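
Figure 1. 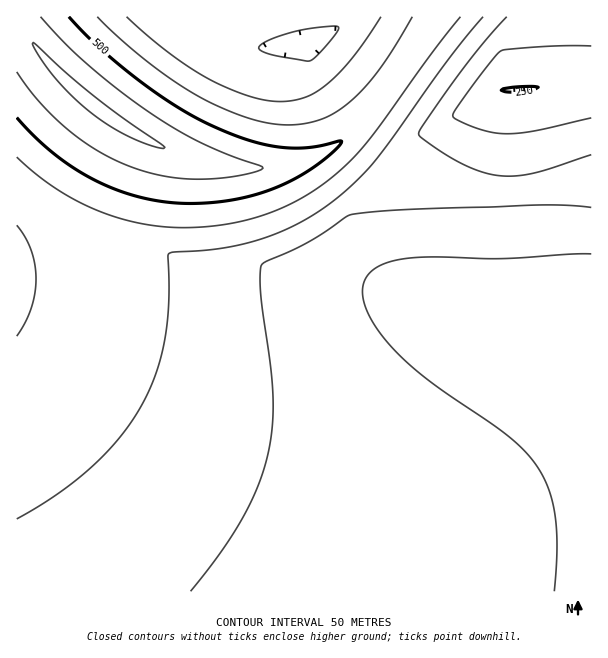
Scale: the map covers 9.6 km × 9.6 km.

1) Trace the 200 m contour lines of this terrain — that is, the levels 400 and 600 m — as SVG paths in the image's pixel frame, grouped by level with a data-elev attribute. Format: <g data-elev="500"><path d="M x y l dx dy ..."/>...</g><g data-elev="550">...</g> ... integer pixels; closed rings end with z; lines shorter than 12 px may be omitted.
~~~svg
<g data-elev="400"><path d="M17 519l39-24 34-27 29-29 21-31 15-33 10-34 4-38 0-49 5-2 48-4 38-9 37-15 34-21 22-19 21-22 73-101 36-44"/><path d="M381 17l-27 39-25 27-12 9-11 5-12 3-13 2-15-2-18-4-41-18-39-26-41-35"/></g><g data-elev="600"><path d="M157 147l7 1 1-1-72-52-60-53-1 2 4 7 15 22 15 17 18 17 17 13 18 11 19 10z"/></g>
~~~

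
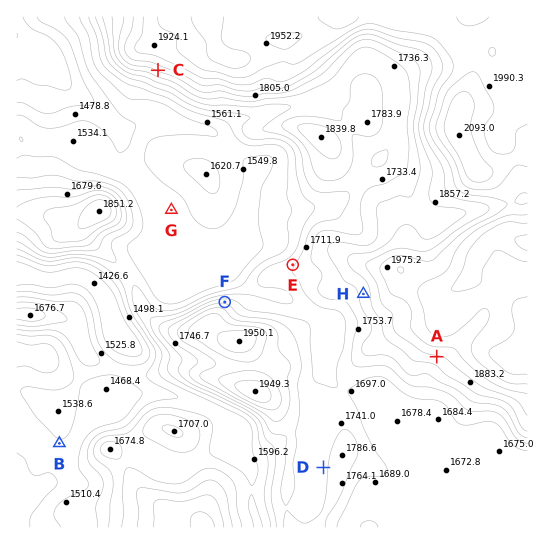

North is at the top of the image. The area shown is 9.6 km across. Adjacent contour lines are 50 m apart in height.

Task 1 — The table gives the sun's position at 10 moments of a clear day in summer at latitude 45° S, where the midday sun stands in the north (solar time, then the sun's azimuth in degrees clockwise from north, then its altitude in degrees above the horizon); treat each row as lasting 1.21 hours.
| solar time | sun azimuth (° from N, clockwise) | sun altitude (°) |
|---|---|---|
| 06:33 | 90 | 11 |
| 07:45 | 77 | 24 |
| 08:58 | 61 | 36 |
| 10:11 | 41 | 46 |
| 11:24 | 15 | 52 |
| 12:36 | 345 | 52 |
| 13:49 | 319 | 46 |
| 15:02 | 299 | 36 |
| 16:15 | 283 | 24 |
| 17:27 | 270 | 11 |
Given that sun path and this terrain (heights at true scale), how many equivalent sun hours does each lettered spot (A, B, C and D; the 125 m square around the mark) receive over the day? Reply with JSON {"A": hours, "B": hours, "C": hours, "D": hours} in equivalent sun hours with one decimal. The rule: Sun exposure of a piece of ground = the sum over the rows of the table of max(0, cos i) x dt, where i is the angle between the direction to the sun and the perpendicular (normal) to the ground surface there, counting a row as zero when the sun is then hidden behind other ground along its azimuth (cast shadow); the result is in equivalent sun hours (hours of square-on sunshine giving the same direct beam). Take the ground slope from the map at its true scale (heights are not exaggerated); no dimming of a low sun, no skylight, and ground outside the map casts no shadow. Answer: {"A": 5.1, "B": 6.0, "C": 4.2, "D": 6.5}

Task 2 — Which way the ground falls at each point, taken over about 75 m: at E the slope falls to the NW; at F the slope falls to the N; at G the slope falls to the SW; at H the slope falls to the W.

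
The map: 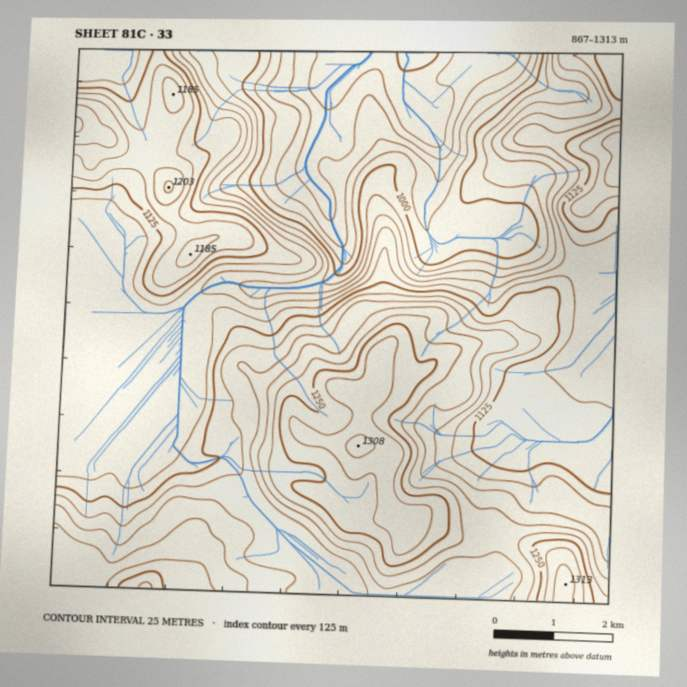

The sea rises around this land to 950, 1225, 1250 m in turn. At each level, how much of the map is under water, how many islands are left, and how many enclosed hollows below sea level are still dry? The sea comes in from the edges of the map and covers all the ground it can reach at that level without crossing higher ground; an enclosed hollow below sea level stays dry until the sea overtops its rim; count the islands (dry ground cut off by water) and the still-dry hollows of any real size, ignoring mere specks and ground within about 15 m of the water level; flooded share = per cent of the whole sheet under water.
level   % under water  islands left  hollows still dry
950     9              0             0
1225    88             1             0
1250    92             1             0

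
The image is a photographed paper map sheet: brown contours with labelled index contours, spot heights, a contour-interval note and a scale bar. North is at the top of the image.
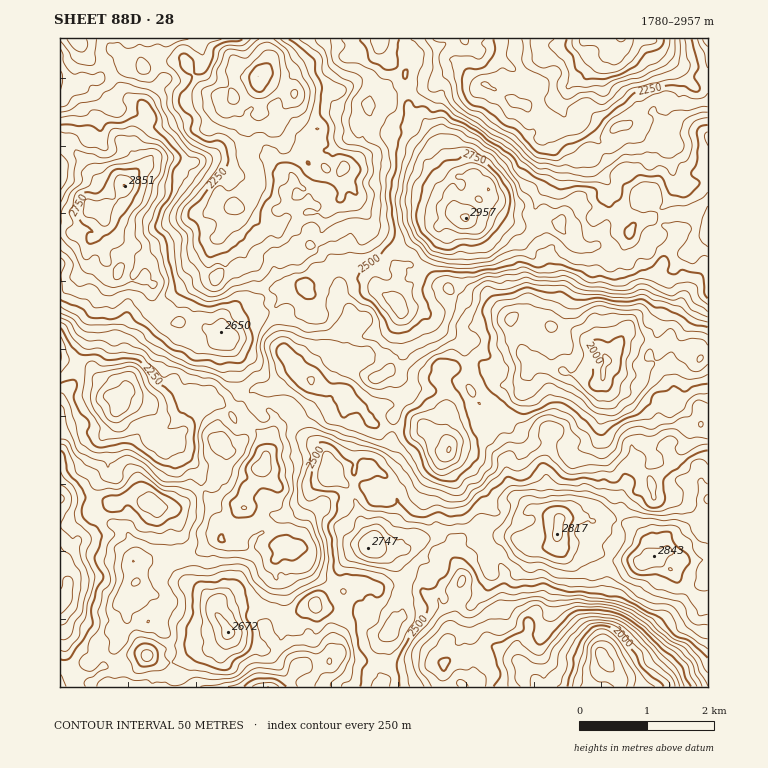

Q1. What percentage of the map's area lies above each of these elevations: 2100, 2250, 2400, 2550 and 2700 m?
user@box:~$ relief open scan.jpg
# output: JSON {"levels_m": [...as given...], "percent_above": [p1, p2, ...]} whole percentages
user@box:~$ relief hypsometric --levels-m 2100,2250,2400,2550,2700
{"levels_m": [2100, 2250, 2400, 2550, 2700], "percent_above": [94, 78, 49, 21, 5]}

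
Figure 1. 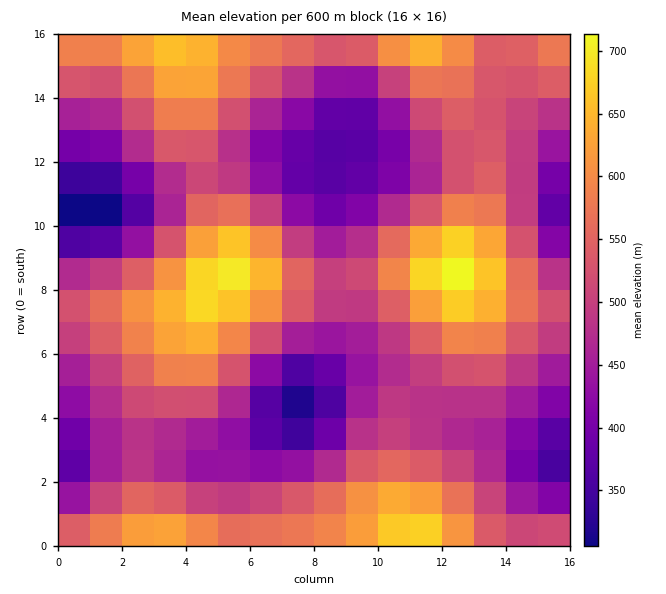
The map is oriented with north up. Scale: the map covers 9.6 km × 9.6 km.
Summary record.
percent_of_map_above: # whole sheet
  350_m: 97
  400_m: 87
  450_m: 74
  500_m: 54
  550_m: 32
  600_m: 16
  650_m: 6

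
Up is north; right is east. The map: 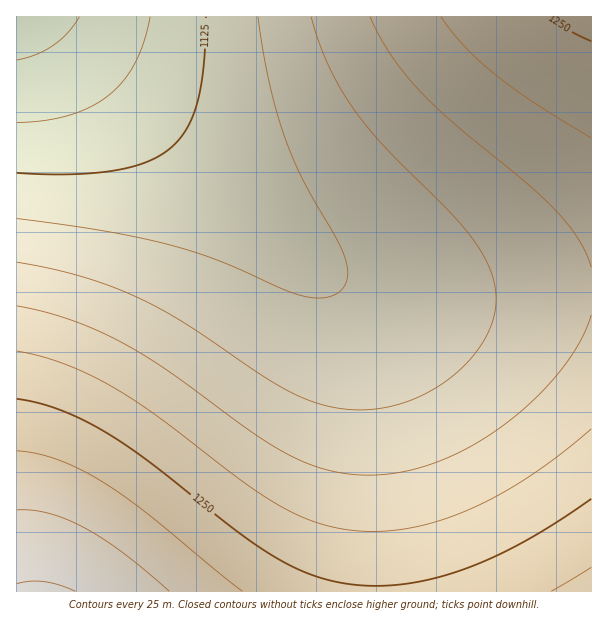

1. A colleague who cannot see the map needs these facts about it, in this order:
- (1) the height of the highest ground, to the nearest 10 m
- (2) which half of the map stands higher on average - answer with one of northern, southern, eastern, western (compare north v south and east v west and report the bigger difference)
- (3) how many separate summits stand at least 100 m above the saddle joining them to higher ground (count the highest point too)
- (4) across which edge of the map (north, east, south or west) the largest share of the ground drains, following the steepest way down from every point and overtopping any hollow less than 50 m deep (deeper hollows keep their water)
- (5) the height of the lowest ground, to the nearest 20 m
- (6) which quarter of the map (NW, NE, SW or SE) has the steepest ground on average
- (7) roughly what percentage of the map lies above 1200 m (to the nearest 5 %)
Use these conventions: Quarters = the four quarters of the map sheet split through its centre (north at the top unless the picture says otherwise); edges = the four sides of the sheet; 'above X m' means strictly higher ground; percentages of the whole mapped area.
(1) The highest point reaches roughly 1330 m.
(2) Taken as a whole, the southern half is higher than the northern.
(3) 1 summit rises at least 100 m above its surroundings.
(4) Drainage is mainly to the north: more ground falls towards that edge than towards any other.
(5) The lowest ground is at about 1060 m.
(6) Slopes are steepest in the south-west quarter.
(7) Roughly 40 % of the ground is higher than 1200 m.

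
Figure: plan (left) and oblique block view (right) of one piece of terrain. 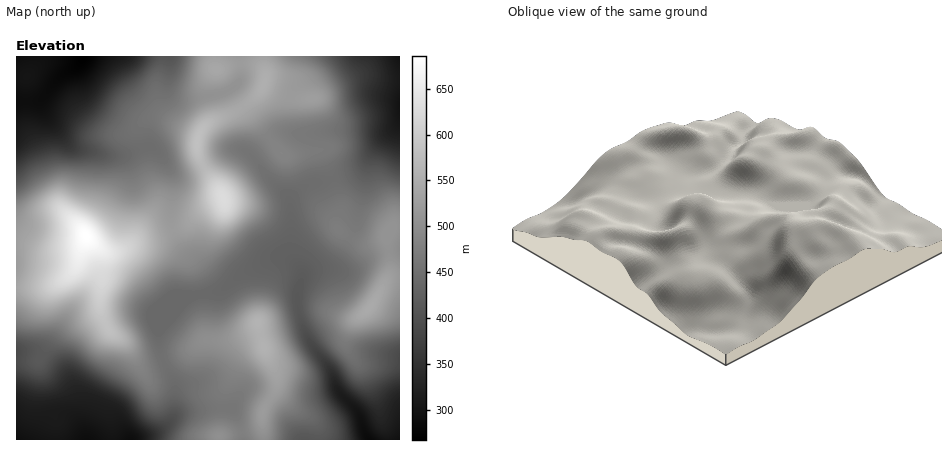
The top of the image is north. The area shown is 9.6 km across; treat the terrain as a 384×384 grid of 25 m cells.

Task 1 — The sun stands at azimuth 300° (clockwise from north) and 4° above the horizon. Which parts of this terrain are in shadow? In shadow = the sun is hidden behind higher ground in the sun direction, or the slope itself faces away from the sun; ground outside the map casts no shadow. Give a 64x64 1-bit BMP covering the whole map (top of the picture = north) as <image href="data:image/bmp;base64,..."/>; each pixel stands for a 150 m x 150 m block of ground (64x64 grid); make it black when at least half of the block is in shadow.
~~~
<image width="64" height="64" href="data:image/bmp;base64,Qk0+AgAAAAAAAD4AAAAoAAAAQAAAAEAAAAABAAEAAAAAAAACAAATCwAAEwsAAAIAAAAAAAAA////AAAAAAAAAAAAGD/n/wAAAAAAP+f+AAAAAAB///4AAAAAAH///AAAAMAAP//4AAAAwAA///EAAADAAB//5wHgAIAAD//PB+AAAAAP/58P4AAAAA//Pw/gAAAAB/4/D8AA4AAH/j8HwAPAAAf8AAeAH8AAB/gDAQH/wAAP+B8AAf/AAB/w/wAAf8AAH+D/CAB/4AAfwP8eAH/wAD+A/w8A//AAP4B/B4H/+AA/AB8Hwf/+AB4ADwfj//8AHgAPA/P//4AMAAcB8f//gAAABwD5//+AAAADAHn//4AAAAAAOP//wAAAAAAY//zwAIAAABn/+P//4AAACf/w///gAAAAP+B//+AAAAMPwH//wAAABweAf//AAAAHAwA//4AAAAYAAD//AAAAAAAAP/8AAAAAAAAf/gAAAAAAAB/8AAAAAAAAD/gAAAAAAAAP8AAAAAAAAA/AAAAAAAAAD4AAAAAAAAAHAAAAAAAAAAGAAAAAAAAAH4AAAAAAAAD/gAHgAAAAAf+AA/gAAAAB/4AD/wAAAAH/gAH/AAAAAf+AAf8AAAAB/+AB/wAAAAD/+Af/AAAAAAH4f/8AAAAAAOD//wAAAAAAAD//AAAAAABgH/wAAAAAADAP+AAAAAAAMA/wAAAAADgQD8AAAAAAGAAPAAAAAAAAAAwAAAAAAAAAAAAAAAAAAAAAAA=="/>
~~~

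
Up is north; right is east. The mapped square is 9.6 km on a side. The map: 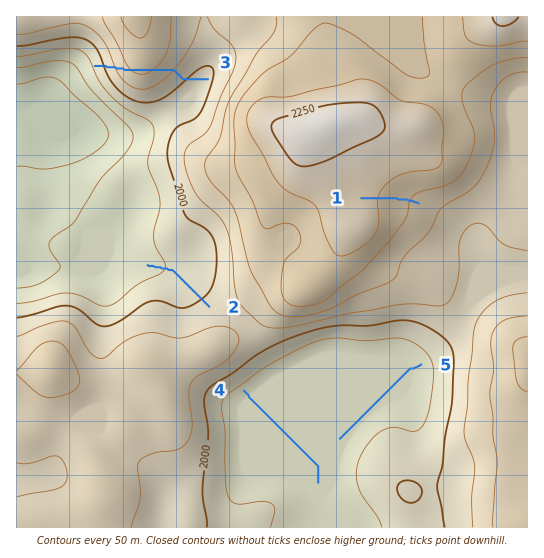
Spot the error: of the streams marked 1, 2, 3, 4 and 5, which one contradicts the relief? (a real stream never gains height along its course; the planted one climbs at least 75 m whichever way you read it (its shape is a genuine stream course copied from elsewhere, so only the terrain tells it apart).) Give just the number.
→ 3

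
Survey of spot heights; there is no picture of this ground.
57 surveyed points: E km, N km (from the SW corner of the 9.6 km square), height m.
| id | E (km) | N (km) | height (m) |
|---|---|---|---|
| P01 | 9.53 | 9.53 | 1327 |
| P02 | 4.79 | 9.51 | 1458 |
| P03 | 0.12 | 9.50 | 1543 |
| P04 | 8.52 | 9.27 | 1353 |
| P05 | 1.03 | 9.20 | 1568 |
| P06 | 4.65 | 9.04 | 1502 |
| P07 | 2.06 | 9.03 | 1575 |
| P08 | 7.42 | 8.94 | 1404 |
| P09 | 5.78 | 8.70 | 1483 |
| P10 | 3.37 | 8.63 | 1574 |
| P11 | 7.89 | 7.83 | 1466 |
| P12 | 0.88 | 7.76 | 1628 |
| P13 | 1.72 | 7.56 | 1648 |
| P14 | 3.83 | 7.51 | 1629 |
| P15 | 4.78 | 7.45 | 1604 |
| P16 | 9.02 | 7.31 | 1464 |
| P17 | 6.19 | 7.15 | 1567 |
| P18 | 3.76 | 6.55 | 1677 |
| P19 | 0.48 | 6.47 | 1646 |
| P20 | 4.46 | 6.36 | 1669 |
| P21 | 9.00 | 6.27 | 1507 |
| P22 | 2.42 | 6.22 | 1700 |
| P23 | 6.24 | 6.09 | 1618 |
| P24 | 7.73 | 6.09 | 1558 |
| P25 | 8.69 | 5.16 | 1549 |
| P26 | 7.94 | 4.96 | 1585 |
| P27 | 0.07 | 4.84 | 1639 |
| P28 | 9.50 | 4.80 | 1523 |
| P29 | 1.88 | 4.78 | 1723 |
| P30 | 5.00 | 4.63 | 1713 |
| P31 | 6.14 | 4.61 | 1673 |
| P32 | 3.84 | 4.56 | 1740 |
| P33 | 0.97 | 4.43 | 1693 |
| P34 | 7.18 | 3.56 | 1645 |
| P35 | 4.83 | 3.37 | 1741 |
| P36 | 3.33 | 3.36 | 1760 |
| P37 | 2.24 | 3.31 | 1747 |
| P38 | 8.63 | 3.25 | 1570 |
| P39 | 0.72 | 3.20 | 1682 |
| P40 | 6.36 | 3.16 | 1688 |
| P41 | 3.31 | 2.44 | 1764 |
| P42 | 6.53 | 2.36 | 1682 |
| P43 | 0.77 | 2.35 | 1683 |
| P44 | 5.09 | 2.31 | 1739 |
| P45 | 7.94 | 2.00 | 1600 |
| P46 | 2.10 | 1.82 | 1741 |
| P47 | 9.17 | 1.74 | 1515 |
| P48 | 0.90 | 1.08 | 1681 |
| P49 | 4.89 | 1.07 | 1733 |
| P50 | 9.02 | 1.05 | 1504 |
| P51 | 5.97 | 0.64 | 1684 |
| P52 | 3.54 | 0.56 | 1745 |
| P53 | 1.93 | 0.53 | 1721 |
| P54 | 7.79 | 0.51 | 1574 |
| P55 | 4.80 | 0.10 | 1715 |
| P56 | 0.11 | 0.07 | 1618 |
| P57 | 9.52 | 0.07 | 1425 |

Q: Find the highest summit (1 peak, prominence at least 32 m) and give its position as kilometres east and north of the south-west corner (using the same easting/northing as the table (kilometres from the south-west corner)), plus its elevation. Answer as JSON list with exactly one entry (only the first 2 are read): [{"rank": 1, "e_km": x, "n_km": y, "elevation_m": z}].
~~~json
[{"rank": 1, "e_km": 3.49, "n_km": 2.49, "elevation_m": 1764}]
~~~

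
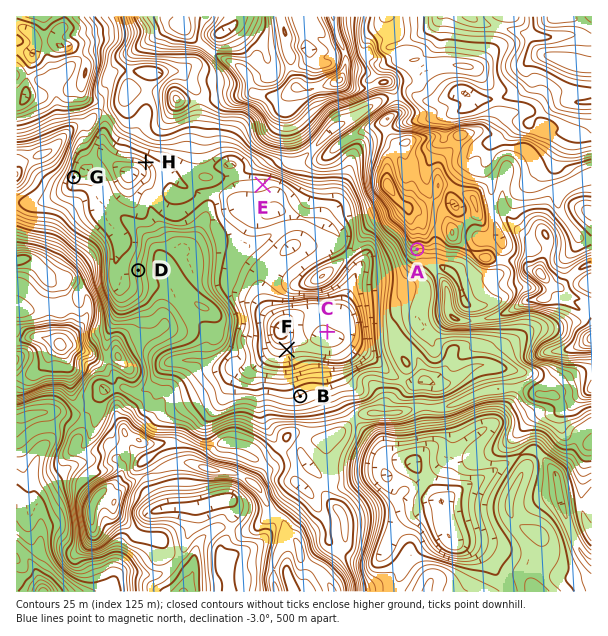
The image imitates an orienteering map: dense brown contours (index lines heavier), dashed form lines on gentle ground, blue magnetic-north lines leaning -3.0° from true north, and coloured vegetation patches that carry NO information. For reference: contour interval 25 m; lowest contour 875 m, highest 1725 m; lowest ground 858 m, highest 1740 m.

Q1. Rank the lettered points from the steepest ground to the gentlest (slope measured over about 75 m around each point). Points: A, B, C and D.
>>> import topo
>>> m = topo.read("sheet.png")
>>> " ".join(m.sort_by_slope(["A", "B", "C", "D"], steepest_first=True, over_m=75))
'A D B C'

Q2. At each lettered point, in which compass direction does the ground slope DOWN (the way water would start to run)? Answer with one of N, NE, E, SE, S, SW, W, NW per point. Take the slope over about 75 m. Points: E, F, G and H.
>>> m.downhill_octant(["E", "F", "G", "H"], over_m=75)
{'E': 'S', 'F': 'N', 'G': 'E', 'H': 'SW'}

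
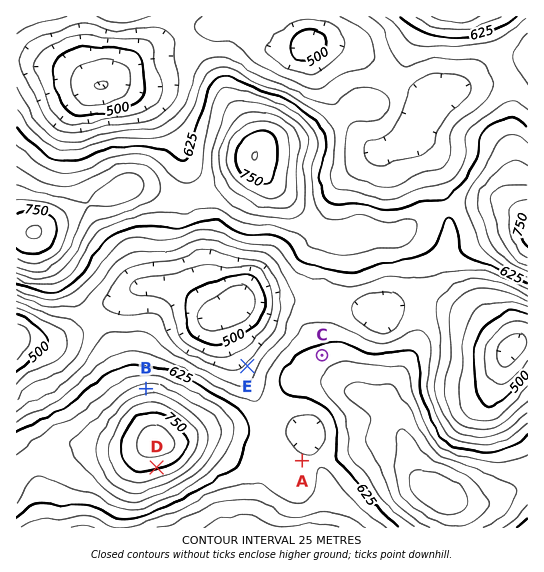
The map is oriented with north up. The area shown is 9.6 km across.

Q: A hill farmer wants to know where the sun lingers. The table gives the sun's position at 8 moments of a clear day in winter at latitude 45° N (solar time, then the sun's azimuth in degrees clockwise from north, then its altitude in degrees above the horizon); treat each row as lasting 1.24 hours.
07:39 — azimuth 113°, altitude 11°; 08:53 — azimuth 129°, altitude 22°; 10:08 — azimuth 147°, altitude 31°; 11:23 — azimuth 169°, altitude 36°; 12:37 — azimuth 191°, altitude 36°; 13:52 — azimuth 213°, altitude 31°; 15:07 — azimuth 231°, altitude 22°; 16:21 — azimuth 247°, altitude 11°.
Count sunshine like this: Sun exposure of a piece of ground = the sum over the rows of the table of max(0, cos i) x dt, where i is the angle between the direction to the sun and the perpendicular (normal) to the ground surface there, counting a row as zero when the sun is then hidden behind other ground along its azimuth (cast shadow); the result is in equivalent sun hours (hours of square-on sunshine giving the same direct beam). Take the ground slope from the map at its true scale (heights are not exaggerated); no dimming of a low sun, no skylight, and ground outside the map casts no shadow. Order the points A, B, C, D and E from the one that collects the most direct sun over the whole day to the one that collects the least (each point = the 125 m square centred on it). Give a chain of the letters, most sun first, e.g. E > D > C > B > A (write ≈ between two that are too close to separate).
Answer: D > A ≈ C ≈ E > B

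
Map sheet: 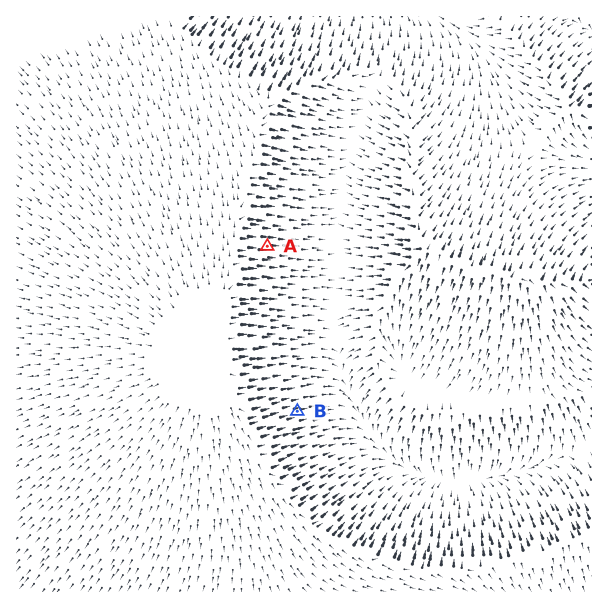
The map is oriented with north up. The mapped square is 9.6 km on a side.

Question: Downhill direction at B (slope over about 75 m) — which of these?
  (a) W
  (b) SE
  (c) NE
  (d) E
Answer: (d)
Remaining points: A E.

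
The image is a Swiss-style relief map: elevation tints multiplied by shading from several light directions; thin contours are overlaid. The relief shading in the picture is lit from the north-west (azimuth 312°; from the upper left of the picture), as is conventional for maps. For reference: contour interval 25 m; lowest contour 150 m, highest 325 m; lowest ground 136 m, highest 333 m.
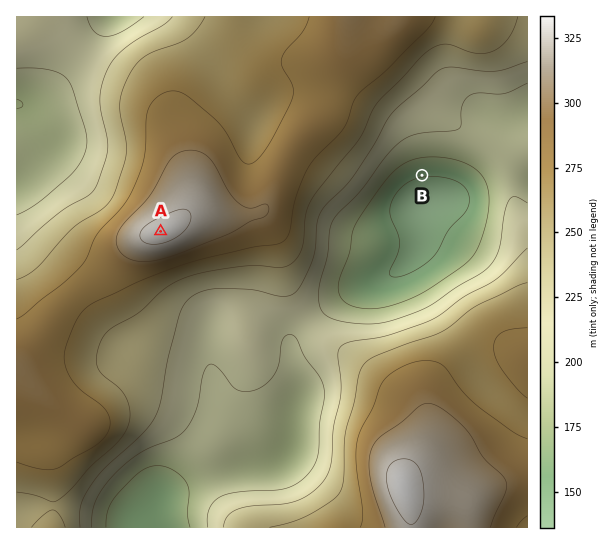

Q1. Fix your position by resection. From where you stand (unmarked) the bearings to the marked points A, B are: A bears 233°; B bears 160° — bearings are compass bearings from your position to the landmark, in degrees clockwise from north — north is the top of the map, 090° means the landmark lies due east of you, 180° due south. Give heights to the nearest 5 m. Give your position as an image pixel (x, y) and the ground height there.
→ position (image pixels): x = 382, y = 65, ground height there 285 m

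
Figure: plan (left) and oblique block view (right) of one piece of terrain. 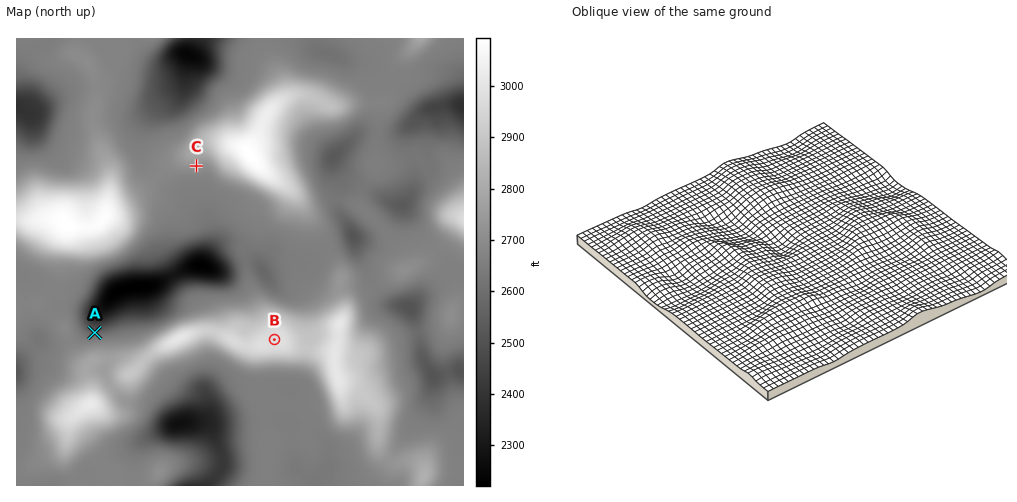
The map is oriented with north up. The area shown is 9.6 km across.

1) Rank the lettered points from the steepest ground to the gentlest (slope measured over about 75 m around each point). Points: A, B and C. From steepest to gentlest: A C B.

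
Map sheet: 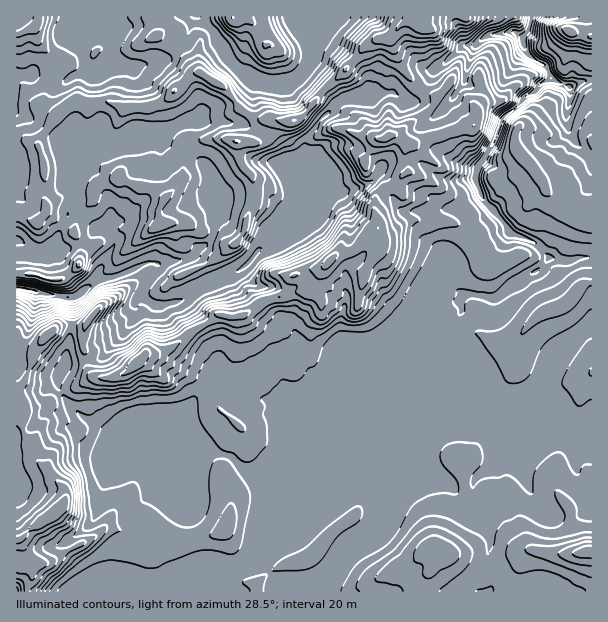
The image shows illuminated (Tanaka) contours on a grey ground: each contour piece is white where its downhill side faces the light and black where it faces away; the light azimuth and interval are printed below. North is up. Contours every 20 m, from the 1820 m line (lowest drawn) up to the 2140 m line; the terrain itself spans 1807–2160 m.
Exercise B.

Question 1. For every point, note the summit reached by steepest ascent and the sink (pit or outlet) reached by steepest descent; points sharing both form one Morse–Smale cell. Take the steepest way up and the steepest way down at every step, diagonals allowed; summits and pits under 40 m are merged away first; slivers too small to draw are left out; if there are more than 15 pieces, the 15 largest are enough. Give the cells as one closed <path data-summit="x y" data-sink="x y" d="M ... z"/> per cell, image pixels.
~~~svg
<path data-summit="57 510" data-sink="522 41" d="M512 234l-3 0-12 13-24 12-21 6-10 8-2 9 18 8 5 6-3 4 2 11-36 33-21 2-12 3-15 7-13 0-23 5-4 4-1 6-3 27-13 17-9-5-24-2-16-8-23-3-31-19-6 2-16 16-10 17-11 9-8 12-36-12-3 0-12 12-3 0-35-20-11-12-9-15 0-7 8-17 0-9 6-22-1-7-15 3-14 13-6 8-10-1-9-5-1 226 7-1 10-8 3 1-8 30 283 1 20-17 11-17 9-10 23-12 6-6 5-9 1-24-11-11-22-8-4-4-1-3 6-12 6-3 17-17 7-3 17 0 12-8 21-19 13-6 10-10 5-9 18 10 17 16 25 18 24 2 18-3 11 6 6 0 10 5 1-180-13 0-7 2-18-1-5-1-16-17z"/><path data-summit="329 261" data-sink="522 41" d="M525 50l-22 29-26 7-7-1-5-5-24 30-9-4-12 12-26 17 12 8 2 28-8 8-2 7-15 2-7 9-2 16 4 15-9 6-15 16-18 4-12 13-6 18-6 7-18 0-9 4-18 4-22 14-27 0-10 9 9 24 1 28 3 4 28 18 23 3 16 8 24 2 9 5 13-17 3-27 1-6 4-4 23-5 13 0 15-7 12-3 21-2 32-29 4-4-2-11 3-4-5-6-18-8 2-9 10-8 13-3 32-15 13-14-6-11-20-21-9-21 1-10 12-18 10-18 4-15 13-10 12-13 7-4 8-8 10-6-5-10-16-10z"/><path data-summit="591 551" data-sink="522 41" d="M462 384l-5 9-10 10-13 6-21 19-12 8-17 0-12 6-12 14-6 3-6 12 1 3 4 4 22 8 11 10 34-16 18 0 18 7 17-5 1 15 13 25 3 15-2 32 4 6 0 12-3 5 102 0 1-154-11-5-6 0-11-6-18 3-24-2-25-18-17-16z"/><path data-summit="57 510" data-sink="101 17" d="M198 16l-97 0-5 6-10 4-4 6 0 22 7 19-11 1-9 5-4 0-15-9-14 2-6 4-14-1 1 139 19 9 8-8 0-51-6-21 17-26 20-17 11 3 21-1 19 7 21-1 17-6 28-28 9-1 23 13 16 23 6 3 4-4 6-27-13-7-14-14-17-30z"/><path data-summit="329 261" data-sink="26 290" d="M393 92l-25 0-27 8-23 23-11 15-2 24 25-18 12 0 12 2 17 10 9 11-2 7-10 10-24 8-27-2-9-4 0 9-2 12-13 19-33 22-17 20-48 21-9 10 21 25 11-10 27 0 22-14 18-4 9-4 18 0 6-7 6-18 12-13 18-4 15-16 9-6-4-15 2-16 7-9 15-2 2-7 8-8-2-28-12-8 38-27-7-6-18 0z"/><path data-summit="521 155" data-sink="522 41" d="M552 79l-10 5-8 8-7 4-12 13-13 10-4 15-22 36-1 10 9 21 20 21 6 12 23 7 16 17 5 1 18 1 7-2 12 0 1-177-7-1-18 6z"/><path data-summit="57 510" data-sink="26 290" d="M201 73l-9 1-28 28-17 6-21 1-19-7-21 1-6-3-5 0-7 4-13 13-17 26 6 21 2 48-8 11-21-9-1 26 5 2 11 11 9 1 12-7 4 3 6 0 20-6 13-14 10-2 4-9 0-15-12-27-12-12 1-14 24 0 8-5 15-1 4 2 1 15 3 6 14 4 7-5 0-11-5-10-10-9 4-4 45-13 42 2 8-9-7-5-16-22z"/><path data-summit="444 549" data-sink="522 41" d="M438 480l-18 0-31 14-3 3 0 18-6 15-11 10-18 8-9 10-11 17-19 16 176 1 4-5 0-12-4-6 2-32-3-15-13-25 0-14-18 4z"/><path data-summit="159 225" data-sink="26 290" d="M167 145l-9 1 5 10 0 11-7 5-14-4-3-6-1-15-4-2-15 1-8 5-25 1 0 13 12 12 12 27 0 15-4 11 9 12-17 28-3 12 25-6 26-12 15 0 27-5 23-20 3-8 2-24-5-10-5-26-11-17-7-3-11 0z"/><path data-summit="57 510" data-sink="26 290" d="M255 160l-12 3-33 22 1 12 5 10-2 24-3 8-23 20-32 5-2 8-14 22 7 7 8 5 9 0 21-6 10-11 48-21 17-20 13-7 22-17 11-17 2-12-1-9-7-16-6-4z"/><path data-summit="137 363" data-sink="522 41" d="M207 324l-10 4-18 15-14 7-7 4-12 0-18 18-15 6-17 0-6-6-6-22 1-23-13-2-6 29 0 9-8 17 0 7 9 15 11 12 35 20 3 0 12-12 39 12 8-12 11-9 10-17 16-16 8-3-3-30z"/><path data-summit="420 20" data-sink="26 290" d="M390 38l-12 0-12 6-10 15-37 36-9 13-16 13-15 0-6-3-13 2-14-6-7 8-42-2-14 2-16 8-12 2-7 5 11 8 8 0 10 6 11 0 7 3 11 17 3 13 42-24 48 8 7-10 1-20 11-15 23-23 27-8 25 0 8 6 10 4 9-7 2-5-19-21z"/><path data-summit="137 363" data-sink="26 290" d="M155 264l-9 0-26 12-22 4-21 16-5 1 0 27 13 3 0 33 5 12 3 4 20 2 10-4 23-20 12 0 16-8 18-15 14-8-20-23-22 6-9 0-15-12 14-22z"/><path data-summit="420 20" data-sink="101 17" d="M420 16l-96 0 0 7-4 3-12 4 4 14 0 15-8 13-10 8-10 5-15 0-12-3-4 8-1 15-5 8 13 7 13-2 6 3 15 0 6-3 19-23 37-36 10-15 12-6 11 0 13-14 8-4 10 0z"/><path data-summit="233 17" data-sink="101 17" d="M294 16l-95 1 13 13 17 30 14 14 14 8 12 3 15 0 15-7 13-19 0-15-4-14-6-4-7-6z"/>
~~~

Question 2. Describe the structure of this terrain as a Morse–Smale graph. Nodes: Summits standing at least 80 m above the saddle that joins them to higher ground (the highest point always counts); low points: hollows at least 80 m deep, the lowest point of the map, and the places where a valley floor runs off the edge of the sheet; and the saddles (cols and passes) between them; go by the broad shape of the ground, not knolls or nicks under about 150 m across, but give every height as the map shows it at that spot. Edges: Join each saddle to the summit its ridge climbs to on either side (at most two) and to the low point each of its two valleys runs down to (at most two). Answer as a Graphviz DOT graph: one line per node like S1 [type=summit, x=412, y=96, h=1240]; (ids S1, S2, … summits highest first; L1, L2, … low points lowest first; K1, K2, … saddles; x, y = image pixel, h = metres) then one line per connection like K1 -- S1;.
graph terrain {
  S1 [type=summit, x=57, y=512, h=2160];
  S2 [type=summit, x=420, y=21, h=2134];
  S3 [type=summit, x=591, y=551, h=2093];
  S4 [type=summit, x=231, y=18, h=2060];
  S5 [type=summit, x=569, y=32, h=2053];
  L1 [type=low, x=522, y=41, h=1807];
  L2 [type=low, x=17, y=288, h=1855];
  K1 [type=saddle, x=422, y=90, h=2031];
  K2 [type=saddle, x=372, y=441, h=1972];
  K3 [type=saddle, x=210, y=27, h=1951];
  K4 [type=saddle, x=302, y=75, h=1951];
  K5 [type=saddle, x=530, y=27, h=1815];
  K1 -- S1;
  K1 -- S2;
  K1 -- L1;
  K1 -- L2;
  K2 -- S1;
  K2 -- S3;
  K2 -- L1;
  K3 -- S1;
  K3 -- S4;
  K3 -- L2;
  K4 -- S2;
  K4 -- S4;
  K4 -- L2;
  K5 -- S2;
  K5 -- S5;
  K5 -- L1;
}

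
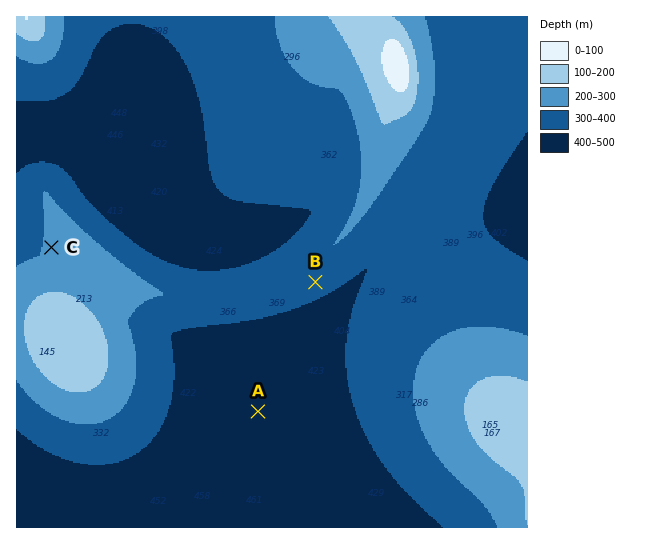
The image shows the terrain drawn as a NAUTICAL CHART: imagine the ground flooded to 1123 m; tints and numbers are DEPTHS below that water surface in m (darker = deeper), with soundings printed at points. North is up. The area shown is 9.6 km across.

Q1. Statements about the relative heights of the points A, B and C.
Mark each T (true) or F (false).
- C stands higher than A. T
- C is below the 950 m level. T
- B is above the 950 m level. F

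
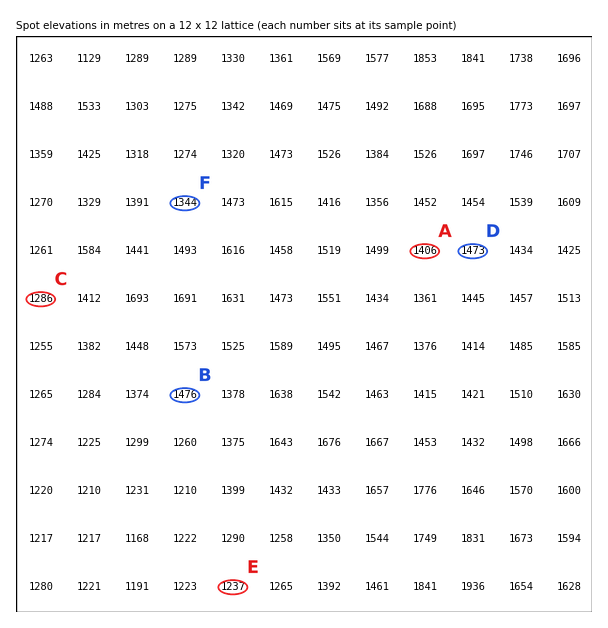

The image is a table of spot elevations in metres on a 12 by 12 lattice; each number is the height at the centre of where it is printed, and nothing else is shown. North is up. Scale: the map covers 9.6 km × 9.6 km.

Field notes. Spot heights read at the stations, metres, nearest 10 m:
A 1410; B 1480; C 1290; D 1470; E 1240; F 1340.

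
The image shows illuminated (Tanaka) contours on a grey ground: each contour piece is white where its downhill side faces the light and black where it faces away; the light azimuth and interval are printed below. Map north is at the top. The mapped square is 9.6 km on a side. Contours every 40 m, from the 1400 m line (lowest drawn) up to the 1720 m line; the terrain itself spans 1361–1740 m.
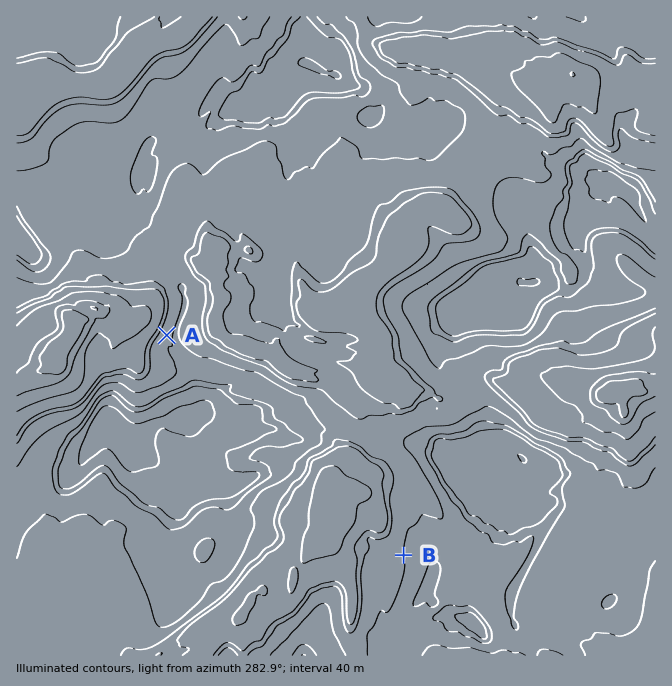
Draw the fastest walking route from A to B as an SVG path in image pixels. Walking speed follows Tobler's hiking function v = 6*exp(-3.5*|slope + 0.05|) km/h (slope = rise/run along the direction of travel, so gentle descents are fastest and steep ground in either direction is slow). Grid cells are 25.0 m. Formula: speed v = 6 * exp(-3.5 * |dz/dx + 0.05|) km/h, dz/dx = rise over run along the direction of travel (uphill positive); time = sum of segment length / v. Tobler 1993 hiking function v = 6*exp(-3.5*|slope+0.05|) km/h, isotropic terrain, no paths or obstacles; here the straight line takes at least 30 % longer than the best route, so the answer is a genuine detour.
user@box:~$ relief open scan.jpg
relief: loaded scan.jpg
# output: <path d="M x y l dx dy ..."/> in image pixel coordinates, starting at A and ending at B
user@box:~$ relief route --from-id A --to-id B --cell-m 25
<path d="M167 335l10 10 3 2 5 5 7 3 3 3 7 4 7 0 59 30 2 0 40 20 14 13 3 2 3 3 30 15 10 10 14 7 3 3 5 10 0 27 12 23 0 30"/>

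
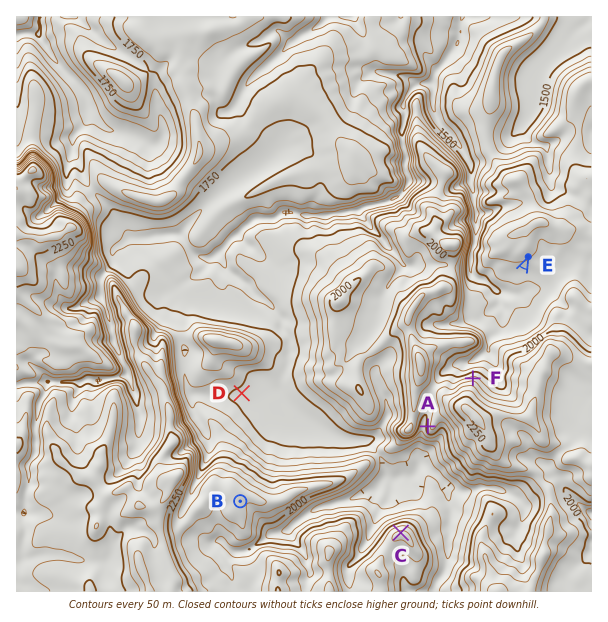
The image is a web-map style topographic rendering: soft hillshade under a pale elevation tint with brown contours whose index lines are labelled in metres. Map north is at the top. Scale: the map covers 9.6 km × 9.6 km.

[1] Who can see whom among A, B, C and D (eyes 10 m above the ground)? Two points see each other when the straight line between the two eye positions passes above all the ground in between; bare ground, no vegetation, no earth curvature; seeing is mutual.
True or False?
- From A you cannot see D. True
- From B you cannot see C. False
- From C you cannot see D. True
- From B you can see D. False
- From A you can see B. False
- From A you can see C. True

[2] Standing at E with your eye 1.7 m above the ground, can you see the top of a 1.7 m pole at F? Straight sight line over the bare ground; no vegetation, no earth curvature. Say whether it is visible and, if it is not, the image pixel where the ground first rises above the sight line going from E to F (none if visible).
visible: true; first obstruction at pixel None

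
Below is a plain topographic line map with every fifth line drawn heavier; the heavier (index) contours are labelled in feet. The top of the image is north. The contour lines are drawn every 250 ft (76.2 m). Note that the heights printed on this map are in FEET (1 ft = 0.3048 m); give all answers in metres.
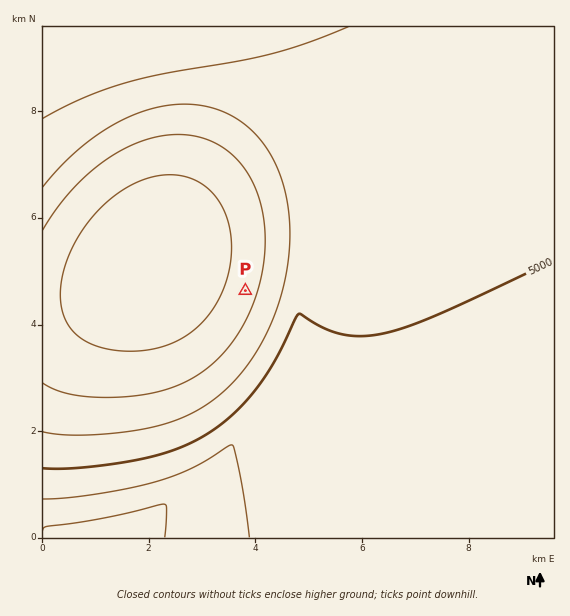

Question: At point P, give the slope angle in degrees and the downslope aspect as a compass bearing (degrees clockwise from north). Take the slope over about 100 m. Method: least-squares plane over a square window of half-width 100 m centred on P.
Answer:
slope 7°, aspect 108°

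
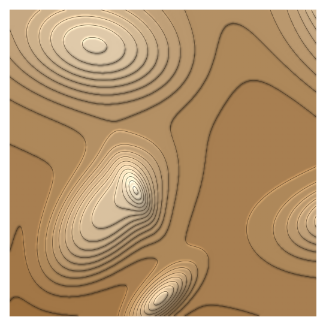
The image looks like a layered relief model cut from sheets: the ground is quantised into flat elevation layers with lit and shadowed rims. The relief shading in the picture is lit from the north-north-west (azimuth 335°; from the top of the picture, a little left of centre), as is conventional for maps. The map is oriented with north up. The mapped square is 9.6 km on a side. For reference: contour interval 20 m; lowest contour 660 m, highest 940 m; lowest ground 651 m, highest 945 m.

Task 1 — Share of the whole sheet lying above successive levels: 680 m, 95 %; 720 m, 49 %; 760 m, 26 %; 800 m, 15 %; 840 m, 7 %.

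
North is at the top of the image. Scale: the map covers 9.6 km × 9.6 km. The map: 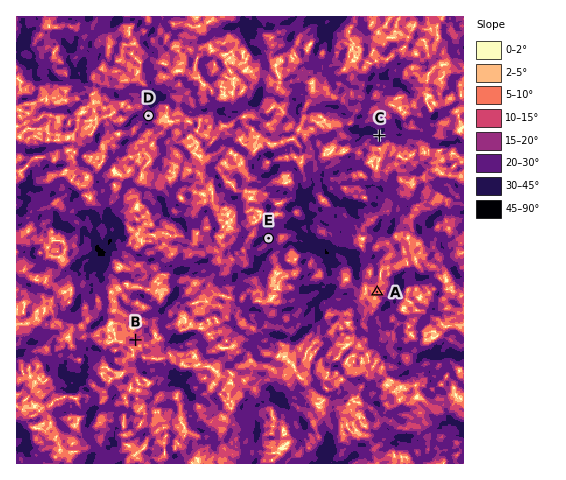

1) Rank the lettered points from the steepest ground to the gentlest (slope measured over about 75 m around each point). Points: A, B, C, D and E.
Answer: C E D B A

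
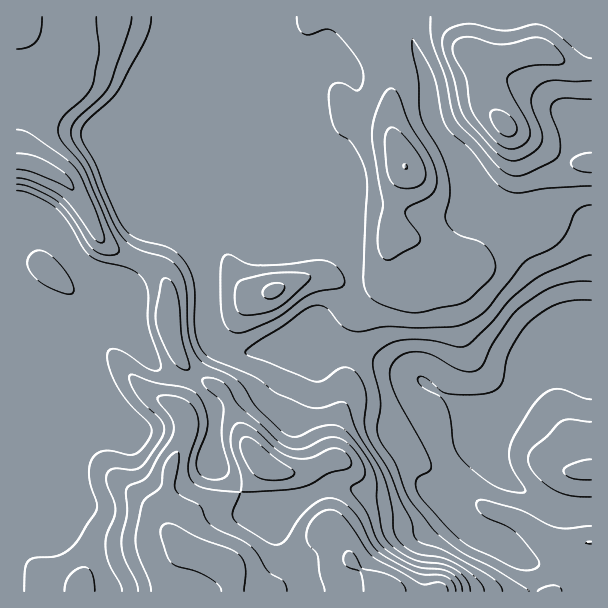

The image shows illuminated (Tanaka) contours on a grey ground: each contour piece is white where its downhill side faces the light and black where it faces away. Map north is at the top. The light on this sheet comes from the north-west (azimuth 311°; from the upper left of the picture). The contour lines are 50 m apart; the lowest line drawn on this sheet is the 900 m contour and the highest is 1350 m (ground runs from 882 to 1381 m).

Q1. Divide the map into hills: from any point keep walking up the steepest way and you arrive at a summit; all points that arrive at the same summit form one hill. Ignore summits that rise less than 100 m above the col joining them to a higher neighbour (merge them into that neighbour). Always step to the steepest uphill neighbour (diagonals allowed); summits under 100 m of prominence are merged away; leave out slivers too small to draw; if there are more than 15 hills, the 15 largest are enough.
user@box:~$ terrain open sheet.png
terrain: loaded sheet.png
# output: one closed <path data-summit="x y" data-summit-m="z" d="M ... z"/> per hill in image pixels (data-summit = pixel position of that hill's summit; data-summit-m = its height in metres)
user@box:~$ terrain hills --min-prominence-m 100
<path data-summit="386 591" data-summit-m="1381" d="M41 226l-21 0-4 2 1 364 575-1-1-221-42-3-19 11-7 6-13 20-13 5-29 3-52-36-62-27-16-3-66 2-18 4-27-2-13-8-6-12-3-63-11-16-14-13-16-8-14-1-2 2-3 18-11 23-8 11-4 0-14-6-19-5-35-40z"/><path data-summit="405 167" data-summit-m="1251" d="M408 16l-200 1-2 223 9-10 9-1 15 6 72 0 33 13 5 6 5 15 0 25-13 16-21 14 5 9 13 13 30 8 48 22 52 36 36-4 8-6 11-18 7-6 19-11 42 3 1-37-28-11-4-4-7-19-27-51-2-9 29-23-8 0-17 7-10 1-26-13-18-20-14-32-22-28-8-20-3-34-13-32z"/><path data-summit="30 164" data-summit-m="1314" d="M207 16l-191 1 1 211 24-2 13 6 35 40 19 5 14 6 4 0 8-11 11-23 3-18 2-2 14 1 16 8 14 13 11 15 3-35z"/><path data-summit="504 125" data-summit-m="1319" d="M591 16l-182 1 0 10 5 18 14 38 2 28 3 11 7 13 20 24 9 23 9 15 14 14 26 13 6 0 21-8 27 1 14 11 4 14 1 11z"/><path data-summit="273 291" data-summit-m="1212" d="M224 229l-9 1-7 7-3 12 1 72 4 14 4 7 4 4 15 6 21 0 18-4 64 0 1-3-12-12-5-9 21-14 13-16 1-15-6-25-11-8-27-11-72 0z"/>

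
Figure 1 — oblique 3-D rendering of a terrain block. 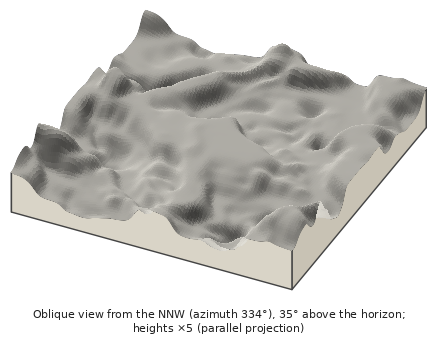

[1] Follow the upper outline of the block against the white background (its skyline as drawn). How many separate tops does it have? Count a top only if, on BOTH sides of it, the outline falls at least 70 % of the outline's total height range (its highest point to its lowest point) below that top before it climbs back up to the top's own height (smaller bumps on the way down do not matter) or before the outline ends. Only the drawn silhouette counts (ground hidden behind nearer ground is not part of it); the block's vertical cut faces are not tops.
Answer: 0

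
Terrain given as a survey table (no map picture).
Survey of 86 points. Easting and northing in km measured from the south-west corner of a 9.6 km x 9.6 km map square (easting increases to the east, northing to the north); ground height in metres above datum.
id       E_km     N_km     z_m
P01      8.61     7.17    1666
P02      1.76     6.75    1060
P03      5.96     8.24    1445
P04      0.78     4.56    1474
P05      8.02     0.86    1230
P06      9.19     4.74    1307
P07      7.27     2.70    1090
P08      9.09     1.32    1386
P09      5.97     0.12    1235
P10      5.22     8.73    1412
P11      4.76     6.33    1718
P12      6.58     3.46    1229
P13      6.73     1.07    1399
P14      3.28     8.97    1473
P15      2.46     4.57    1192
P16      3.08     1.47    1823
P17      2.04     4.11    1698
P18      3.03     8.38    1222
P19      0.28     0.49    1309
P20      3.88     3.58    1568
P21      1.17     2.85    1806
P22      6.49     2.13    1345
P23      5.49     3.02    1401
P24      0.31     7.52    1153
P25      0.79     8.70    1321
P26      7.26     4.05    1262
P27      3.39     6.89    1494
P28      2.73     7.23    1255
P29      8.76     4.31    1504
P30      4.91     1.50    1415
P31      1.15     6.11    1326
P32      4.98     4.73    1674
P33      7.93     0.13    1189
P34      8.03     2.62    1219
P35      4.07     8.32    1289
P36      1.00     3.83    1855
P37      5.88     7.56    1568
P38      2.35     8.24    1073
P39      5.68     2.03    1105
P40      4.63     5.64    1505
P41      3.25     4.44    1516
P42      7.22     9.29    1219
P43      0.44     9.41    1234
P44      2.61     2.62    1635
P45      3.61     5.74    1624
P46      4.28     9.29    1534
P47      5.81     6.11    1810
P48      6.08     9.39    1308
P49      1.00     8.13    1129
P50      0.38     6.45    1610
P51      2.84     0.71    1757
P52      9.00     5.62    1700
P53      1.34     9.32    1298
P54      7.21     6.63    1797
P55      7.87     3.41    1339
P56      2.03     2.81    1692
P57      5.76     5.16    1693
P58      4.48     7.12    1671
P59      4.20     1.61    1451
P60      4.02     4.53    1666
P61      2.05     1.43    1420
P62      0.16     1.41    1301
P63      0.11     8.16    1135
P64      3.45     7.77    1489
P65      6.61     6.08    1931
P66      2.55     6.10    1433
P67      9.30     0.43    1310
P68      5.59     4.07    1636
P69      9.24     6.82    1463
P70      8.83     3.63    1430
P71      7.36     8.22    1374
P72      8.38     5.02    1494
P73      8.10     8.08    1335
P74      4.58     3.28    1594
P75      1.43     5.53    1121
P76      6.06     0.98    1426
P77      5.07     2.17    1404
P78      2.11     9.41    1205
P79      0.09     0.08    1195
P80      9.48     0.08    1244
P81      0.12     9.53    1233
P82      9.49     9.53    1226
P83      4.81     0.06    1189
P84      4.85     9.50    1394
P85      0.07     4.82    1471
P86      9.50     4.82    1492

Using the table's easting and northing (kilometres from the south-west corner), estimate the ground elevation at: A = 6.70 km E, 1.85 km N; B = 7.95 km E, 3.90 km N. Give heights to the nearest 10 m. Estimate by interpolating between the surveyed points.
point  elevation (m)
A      1330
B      1510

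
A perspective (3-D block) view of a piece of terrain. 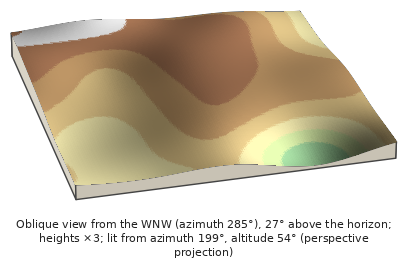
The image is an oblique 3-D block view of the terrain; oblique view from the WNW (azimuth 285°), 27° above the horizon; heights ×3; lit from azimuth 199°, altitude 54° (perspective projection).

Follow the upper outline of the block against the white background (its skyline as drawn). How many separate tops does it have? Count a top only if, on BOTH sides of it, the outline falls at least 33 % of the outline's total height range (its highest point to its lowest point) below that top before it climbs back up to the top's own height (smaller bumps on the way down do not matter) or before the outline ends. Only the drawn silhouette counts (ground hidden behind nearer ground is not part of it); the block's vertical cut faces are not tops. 0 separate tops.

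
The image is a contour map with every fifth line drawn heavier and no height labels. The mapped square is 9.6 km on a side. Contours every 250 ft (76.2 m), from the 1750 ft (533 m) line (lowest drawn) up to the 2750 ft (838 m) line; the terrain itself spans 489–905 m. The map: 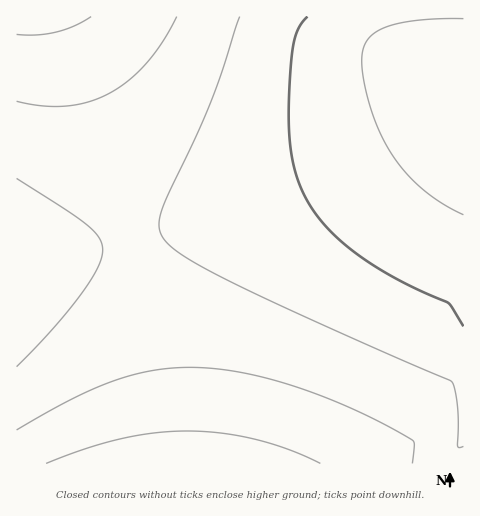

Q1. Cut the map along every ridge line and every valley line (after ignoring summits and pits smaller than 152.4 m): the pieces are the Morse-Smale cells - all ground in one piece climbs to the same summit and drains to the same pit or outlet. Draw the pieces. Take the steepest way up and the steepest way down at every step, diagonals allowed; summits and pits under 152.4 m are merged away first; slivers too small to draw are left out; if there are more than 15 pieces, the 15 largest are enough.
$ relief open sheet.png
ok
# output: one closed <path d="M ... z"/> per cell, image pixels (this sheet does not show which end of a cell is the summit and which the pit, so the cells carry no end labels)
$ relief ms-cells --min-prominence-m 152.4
<path d="M463 90l-35 29-38 24-43 22-55 24-74 25-60 18-62 15-79 15-1 201 447 1z"/><path d="M454 16l-437 0-1 246 95-18 107-30 91-32 81-39 38-24 36-30 0-21-6-8-3-14z"/><path d="M463 16l-8 1 1 36 7 14z"/>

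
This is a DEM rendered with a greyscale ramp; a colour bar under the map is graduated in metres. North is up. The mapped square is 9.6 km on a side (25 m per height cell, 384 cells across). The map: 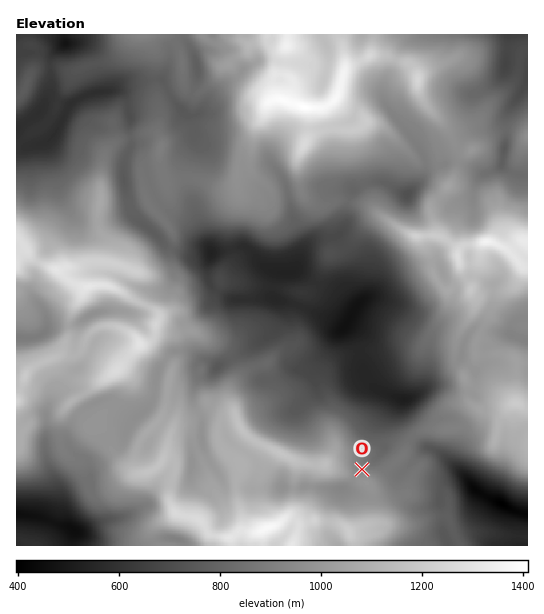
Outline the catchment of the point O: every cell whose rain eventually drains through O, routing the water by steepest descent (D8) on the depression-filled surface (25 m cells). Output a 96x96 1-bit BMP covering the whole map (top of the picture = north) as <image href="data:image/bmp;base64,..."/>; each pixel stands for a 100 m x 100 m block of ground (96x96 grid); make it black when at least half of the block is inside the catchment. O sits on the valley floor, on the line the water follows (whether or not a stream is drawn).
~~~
<image width="96" height="96" href="data:image/bmp;base64,Qk2+BAAAAAAAAD4AAAAoAAAAYAAAAGAAAAABAAEAAAAAAIAEAAATCwAAEwsAAAIAAAAAAAAA////AAAAAAAAAAAAAAAAAAAAAAAAAAAAAAAAAAAAAAAAAAAAAAgAAAAAAAAAAAAAAD4AAwAAAAAAAAAAAD/Gf+AAAAAAAAAAAD///+AAAAAAAAAAAD///+AAAAAAAAAAAD///+AAAAAAAAAAAD///+AAAAAAAAAAAH///+AAAAAAAAAAAH///+AAAAAAAAAAAH///8AAAAAAAAAAAH///4AAAAAAAAAAAD///IAAAAAAAAAAAD//4AAAAAAAAAAAAD/8AAAAAAAAAAAAAH/wAAAAAAAAAAAAAf/AAAAAAAAAAAAAA/8AAAAAAAAAAAAAA/gAAAAAAAAAAAAAA/AAAAAAAAAAAAAAA+AAAAAAAAAAAAAAA8AAAAAAAAAAAAAAAYAAAAAAAAAAAAAAAAAAAAAAAAAAAAAAAAAAAAAAAAAAAAAAAAAAAAAAAAAAAAAAAAAAAAAAAAAAAAAAAAAAAAAAAAAAAAAAAAAAAAAAAAAAAAAAAAAAAAAAAAAAAAAAAAAAAAAAAAAAAAAAAAAAAAAAAAAAAAAAAAAAAAAAAAAAAAAAAAAAAAAAAAAAAAAAAAAAAAAAAAAAAAAAAAAAAAAAAAAAAAAAAAAAAAAAAAAAAAAAAAAAAAAAAAAAAAAAAAAAAAAAAAAAAAAAAAAAAAAAAAAAAAAAAAAAAAAAAAAAAAAAAAAAAAAAAAAAAAAAAAAAAAAAAAAAAAAAAAAAAAAAAAAAAAAAAAAAAAAAAAAAAAAAAAAAAAAAAAAAAAAAAAAAAAAAAAAAAAAAAAAAAAAAAAAAAAAAAAAAAAAAAAAAAAAAAAAAAAAAAAAAAAAAAAAAAAAAAAAAAAAAAAAAAAAAAAAAAAAAAAAAAAAAAAAAAAAAAAAAAAAAAAAAAAAAAAAAAAAAAAAAAAAAAAAAAAAAAAAAAAAAAAAAAAAAAAAAAAAAAAAAAAAAAAAAAAAAAAAAAAAAAAAAAAAAAAAAAAAAAAAAAAAAAAAAAAAAAAAAAAAAAAAAAAAAAAAAAAAAAAAAAAAAAAAAAAAAAAAAAAAAAAAAAAAAAAAAAAAAAAAAAAAAAAAAAAAAAAAAAAAAAAAAAAAAAAAAAAAAAAAAAAAAAAAAAAAAAAAAAAAAAAAAAAAAAAAAAAAAAAAAAAAAAAAAAAAAAAAAAAAAAAAAAAAAAAAAAAAAAAAAAAAAAAAAAAAAAAAAAAAAAAAAAAAAAAAAAAAAAAAAAAAAAAAAAAAAAAAAAAAAAAAAAAAAAAAAAAAAAAAAAAAAAAAAAAAAAAAAAAAAAAAAAAAAAAAAAAAAAAAAAAAAAAAAAAAAAAAAAAAAAAAAAAAAAAAAAAAAAAAAAAAAAAAAAAAAAAAAAAAAAAAAAAAAAAAAAAAAAAAAAAAAAAAAAAAAAAAAAAAAAAAAAAAAAAAAAAAAAAAAAAAAAAAAAAAAAAAAAAAAAAAAAAAAAAAAAAAAAAAAAAAAAAAAAAAAAAAAAAAAAAAAAAAAAAAAAAAAAAAAAAAAAAAAAAAAAAAAAAAAAAAAAAAAAAAAAAAAAAA="/>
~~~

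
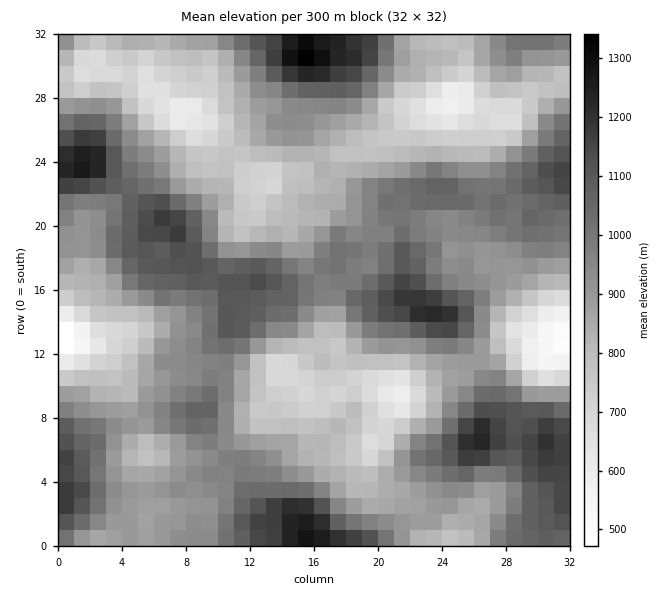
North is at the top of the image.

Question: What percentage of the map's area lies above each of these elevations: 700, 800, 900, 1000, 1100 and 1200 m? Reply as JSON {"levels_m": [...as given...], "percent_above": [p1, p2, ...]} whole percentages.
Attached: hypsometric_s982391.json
{"levels_m": [700, 800, 900, 1000, 1100, 1200], "percent_above": [91, 75, 54, 31, 14, 3]}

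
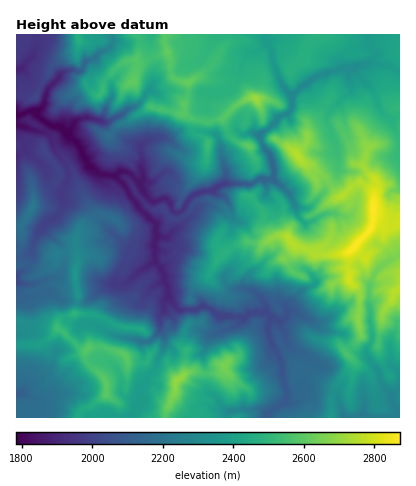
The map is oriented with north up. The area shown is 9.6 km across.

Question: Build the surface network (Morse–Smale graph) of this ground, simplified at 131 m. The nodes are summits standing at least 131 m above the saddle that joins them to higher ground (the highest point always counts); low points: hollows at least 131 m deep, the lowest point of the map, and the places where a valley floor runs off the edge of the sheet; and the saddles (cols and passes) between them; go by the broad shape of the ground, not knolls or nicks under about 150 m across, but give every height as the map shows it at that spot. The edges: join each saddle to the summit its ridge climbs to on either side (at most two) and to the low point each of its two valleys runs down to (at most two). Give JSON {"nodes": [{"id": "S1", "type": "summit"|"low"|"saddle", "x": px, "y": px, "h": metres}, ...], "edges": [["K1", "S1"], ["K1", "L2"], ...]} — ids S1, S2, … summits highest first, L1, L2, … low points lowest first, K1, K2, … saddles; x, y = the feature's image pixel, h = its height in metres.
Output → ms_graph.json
{"nodes": [
{"id": "S1", "type": "summit", "x": 370, "y": 228, "h": 2874},
{"id": "S2", "type": "summit", "x": 256, "y": 98, "h": 2715},
{"id": "S3", "type": "summit", "x": 176, "y": 380, "h": 2701},
{"id": "S4", "type": "summit", "x": 126, "y": 356, "h": 2600},
{"id": "S5", "type": "summit", "x": 78, "y": 40, "h": 2477},
{"id": "L1", "type": "low", "x": 16, "y": 116, "h": 1784},
{"id": "L2", "type": "low", "x": 16, "y": 394, "h": 2101},
{"id": "K1", "type": "saddle", "x": 82, "y": 412, "h": 2436},
{"id": "K2", "type": "saddle", "x": 104, "y": 318, "h": 2405},
{"id": "K3", "type": "saddle", "x": 154, "y": 368, "h": 2395},
{"id": "K4", "type": "saddle", "x": 78, "y": 302, "h": 2300},
{"id": "K5", "type": "saddle", "x": 112, "y": 132, "h": 2166},
{"id": "K6", "type": "saddle", "x": 26, "y": 266, "h": 2108},
{"id": "K7", "type": "saddle", "x": 272, "y": 410, "h": 2098},
{"id": "K8", "type": "saddle", "x": 40, "y": 86, "h": 1992}],
"edges": [["K1", "S4"], ["K1", "L1"], ["K1", "L2"], ["K2", "S3"], ["K2", "S4"], ["K2", "L1"], ["K3", "S3"], ["K3", "S4"], ["K3", "L1"], ["K4", "S3"], ["K4", "S4"], ["K4", "L1"], ["K5", "S1"], ["K5", "S2"], ["K5", "L1"], ["K6", "S1"], ["K6", "S3"], ["K6", "L1"], ["K7", "S1"], ["K7", "S3"], ["K7", "L1"], ["K8", "S1"], ["K8", "S5"], ["K8", "L1"]]}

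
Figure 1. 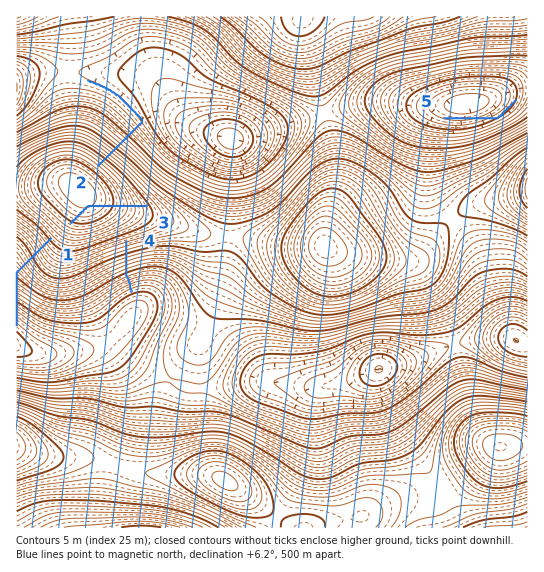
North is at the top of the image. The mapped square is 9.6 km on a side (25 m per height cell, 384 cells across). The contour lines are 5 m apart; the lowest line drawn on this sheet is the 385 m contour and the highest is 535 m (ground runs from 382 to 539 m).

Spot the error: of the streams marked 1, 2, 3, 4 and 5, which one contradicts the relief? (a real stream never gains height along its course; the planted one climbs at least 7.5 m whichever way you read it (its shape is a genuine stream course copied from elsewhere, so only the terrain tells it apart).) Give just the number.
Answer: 3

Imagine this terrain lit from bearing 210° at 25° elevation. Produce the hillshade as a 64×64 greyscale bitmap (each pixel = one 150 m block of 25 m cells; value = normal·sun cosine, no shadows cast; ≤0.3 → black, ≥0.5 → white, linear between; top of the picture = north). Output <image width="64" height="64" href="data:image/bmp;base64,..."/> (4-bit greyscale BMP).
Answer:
<image width="64" height="64" href="data:image/bmp;base64,Qk12CAAAAAAAAHYAAAAoAAAAQAAAAEAAAAABAAQAAAAAAAAIAAATCwAAEwsAABAAAAAAAAAAAAAAABEREQAiIiIAMzMzAERERABVVVUAZmZmAHd3dwCIiIgAmZmZAKqqqgC7u7sAzMzMAN3d3QDu7u4A////AKqqu7u7zMzd3d7u7u7tzLqpmYiJmZmZmZqqqqqru7u7qqu7vMzMzN3d3u7u7t3LqpmYiIiZmZmZmqqqqqu7u7u7u7zMzMzN3d3d3u7t3LqpmIiIiImZmZmZmZmqq7u7u7u7zMzMzMzM3d3d3d3LqpiId3d4iIiIiZmZmaq7zMy7vMzMzMzMzMzMzMzMy7qYiHd3d3eIiIiImZmZqrzMzMvMzMu7u7u7u7u7u7u6mYd3d2Zmd3iIiIiJmZqrzMzMzLu7u7uqqqqqqqqqqpmHdmZmZmZ3eId3iIiZmrvMzMu7u7qqqqqqmZmZmZmZiHZlVVVmZneId3d3iJmqvMzLu7uqqZmZmZmIiIiIiId2ZVVVVVZnd4h3d3eImau8zLuqqpmYiIiIiId3d3d3dmZVREVVVmd4h3dnd4iZq7zLuqqZiHd3iIh3dmZ3d2ZmVURERVVWZ3d3dmZ3iJmqu7qpmZl3ZmZ3d2ZmZmZmZlVVRERFVVZnd3dmZneIiZqqqZiIiGVVVmZmZVZmZmZmVVVERFVVZmd3dmZmd4iJmZmYh3d2RERVVmVVVmZ3ZmZmVVRFVWZmZnZmZmZ3eIiIiIdmZlUzM0VVVVVmZ3d3ZmZmVVVWZmZ3d2ZmZnd3iIiHdlVURCIjRFVVVWZ3d3d3d3ZmZmd3d3d3dmZmd3d3h3dlRDMyIiNEVVVWZ3iIiIiIh3d3d4iIiIiHd3d3d3d3dlVDMiIiNEVVZmZ4iIiJmZmYiIiIiZmZmYh3d4iIiHd2VDMiIjNFVmZmd4iJmZmqqpmIiZmZmaqpmYiIiIiIh3ZUMzIiRVZnd3d4iJmZqqqqqZmZqqqqqqqZmZmZmZmIdlRDMzRneIiIiIiJmZqqqqqpmZqqu7u7uqqZqqqqqZh3ZUREVYiZmZmZmZmZmqqqqpmZqru7u7u7uqq7vLuqmYd2VVZnmqqqqqqZmZmaqqqZmZqqu7zMzMy7u8zMzLuqmId2d4i7u7u7uqmZmZmZmZmZmqu8zM3d3czN3d3cy7qpmIiJmszMzMu7qpmZmZmZmZmqu7zN3d3d3d3u7d3My7qZmZqrzd3czLuqmZmZmZmaqqq7zN3e7u7u7u7u3dzLuqqqq7zd3d3Mu6qpmaqqqqqqq7vM3d7u7u7u7t3d3Mu7qqq7zO7u3czLuqqqqqqqqqq7vMzd3u7u3d3d3d3My7qqu7zd7u7dzMu7qru7u7u7u7u8zN3d3d3dzMzMzMy7qqq7zN3u7t3My7u7u7vMu7u7u7vMzd3dzMzMu7vMy7qqqrvM3d7t3czLu7zMzMzMu7u7u8zM3czLu7u7u7u7qqqqu8zN3d3czMu8zMzN3MzLu7u7zMzMzLu6qqqqqqqpmaq7vMzd3czMzMzMzd3d3Mu7u7u7zMzLuqqqmZmZmZmZqqu7zMzMzMzMzMzd3d3cy7u7u7u7u7uqqZmYiJmZiJmqq7u7zMzMzMzMzN3d3cy7uqu7u7u7uqmZiIiIiIiImaqru7zd3czMzMzMzN3My7qqqqqqqqqqmYiHd3d4iIiZqqu7zN3d3MzMzMzMzMu6qZmZmZmaqpmIh3d2d3eIiJmqu7zM3d3czMzLu7u7qpmYiIiIiJmZmIh3d2Z3eIiJmqq7zN3d3dzMu7uqqpmYiHd3d3eIiJmYh3d3d3d4iImaqrvM3d3dzMu6qpmYiHdmZmZmZ3eIiIiHd3d3d4iIiZqqq7zNzMzLu6qZiHdmZVVVVVZmd4iIiId3d3d3eIiJmZqqu8zMy7u6mYd2ZlVURERFVWZneIiIh3d3d3d3iIiZmZqru7u7uqmIdmVURERERERVZnd4iIh3d3d3d3d3iIiImZqrqqqpmHZlVERERERERVVmd4iIiHd2ZmZmZnd3d3iImaqZmZiHZVREQzREREVVVmd3iIiHd2ZmZVVmZ3d3d3iJmYiId2ZUQzMzRERVVVVmd4iIiId3ZmVVVVVmZmZmd4iId2ZmVUQzM0RERVVmZneIiIiIh3dmVVVVVVZmVWZmd3dmZVVEQzM0REVVZmd3iJmZmZmId2ZVVVVVVVVVVWZmZlVVVERDNERFVWZ3eIiZqqqqmZiHZlVVVVVVVVVVVVVVVVVVREREVVVmd4iJmaq7u7qqmYd2ZVVVVVVVVVVVVVVmZlVVRFVWZmd4mZqqu8zMu7qpiHZmZmZmZmZmZmZmZnd3ZlVVVWZneImaqru8zMzMy7qYh3Zmd3d3d3d3d3d3iIh3ZlVmZ3eImaq7u8zN3czMuqmId3d4iIiIiIiIiIiZmId2ZmZ3iImaqru8zN3d3dzLqpmIiImZmaqqqqqqqqqZiHd3d3iImaqqu7zM3d3d3cu6qZmZmqqru7u7u7u6uqmYiIiIiJmZqqqrvM3d3u3dzLuqqqq7u7zMzMzMzLu7qpmZmZmZmZmqqqu8zd3u7d3Mu7u7u7zMzMzN3d3My8u6qqmZmZmZmaqqu7zd3e7d3Mu7u7zMzN3d3d3d3d3MzLu6qqqqqpmqqqq7zN3d3d3My7u7zMzd3d3d3d3d3dzcy7u7qqqqqqqqu7zN3d3d3My7u7vMzd3d3d3d3d3d3dzMu7u6qqqqq7u8zN3d3czMu7uru8zMzN3d3d3d3d3dzMu7u7qqqqu7zMzN3d3czLu6qqq7u8zMzMzMzMzd3d3Mu7u7u7u7u8zM3d3e3dzLuqqqqqq7u7u7zMzMzMzMzLu7u7u7u7u8zN3d3u7dzLuqqpmaqqu7u7u7zMzMzMzM"/>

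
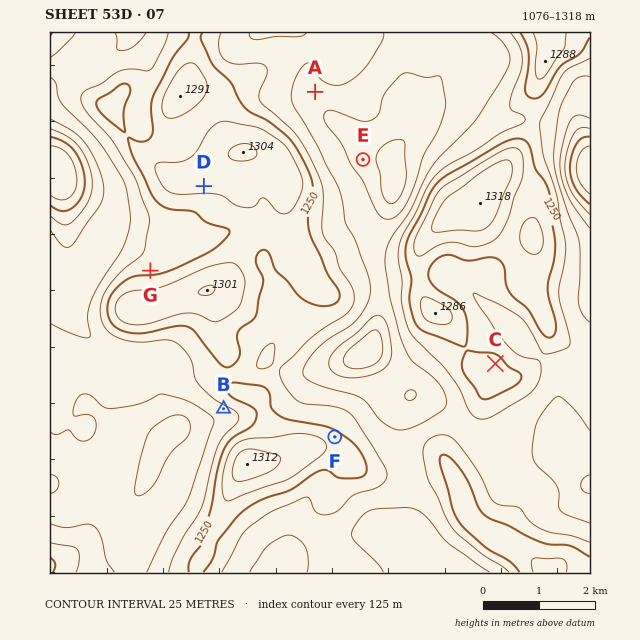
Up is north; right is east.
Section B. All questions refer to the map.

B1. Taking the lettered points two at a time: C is higher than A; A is lower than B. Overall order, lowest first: A B C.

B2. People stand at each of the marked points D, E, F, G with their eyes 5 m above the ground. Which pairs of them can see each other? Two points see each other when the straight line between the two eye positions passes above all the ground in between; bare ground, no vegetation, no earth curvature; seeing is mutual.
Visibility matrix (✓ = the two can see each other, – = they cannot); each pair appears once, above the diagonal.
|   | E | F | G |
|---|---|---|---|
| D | – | ✓ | ✓ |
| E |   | – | – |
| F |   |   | – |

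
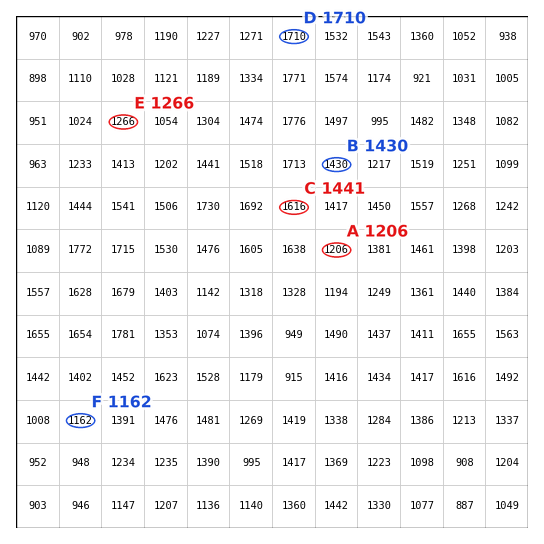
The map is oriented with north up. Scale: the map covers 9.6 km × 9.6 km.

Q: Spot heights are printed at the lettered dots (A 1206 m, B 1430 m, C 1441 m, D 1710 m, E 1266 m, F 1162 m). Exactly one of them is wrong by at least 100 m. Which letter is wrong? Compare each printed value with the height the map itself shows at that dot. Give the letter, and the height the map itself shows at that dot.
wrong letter C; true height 1616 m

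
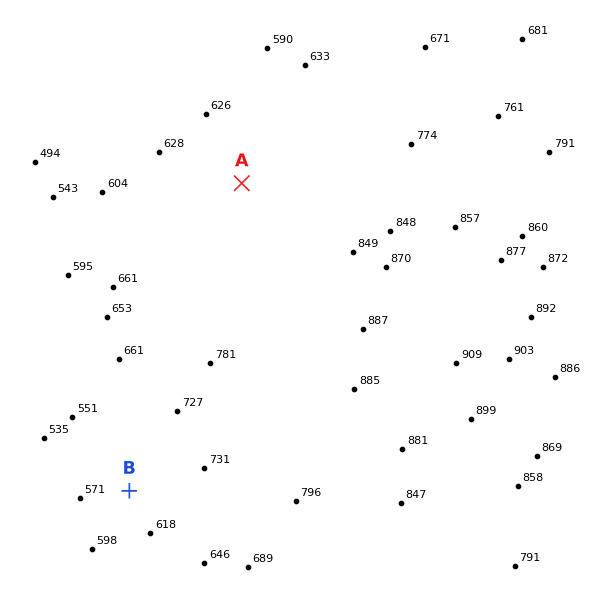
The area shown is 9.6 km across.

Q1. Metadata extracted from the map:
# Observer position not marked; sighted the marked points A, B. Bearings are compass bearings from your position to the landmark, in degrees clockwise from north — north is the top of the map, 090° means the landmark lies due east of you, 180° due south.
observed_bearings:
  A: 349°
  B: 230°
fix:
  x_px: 277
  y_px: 366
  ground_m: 840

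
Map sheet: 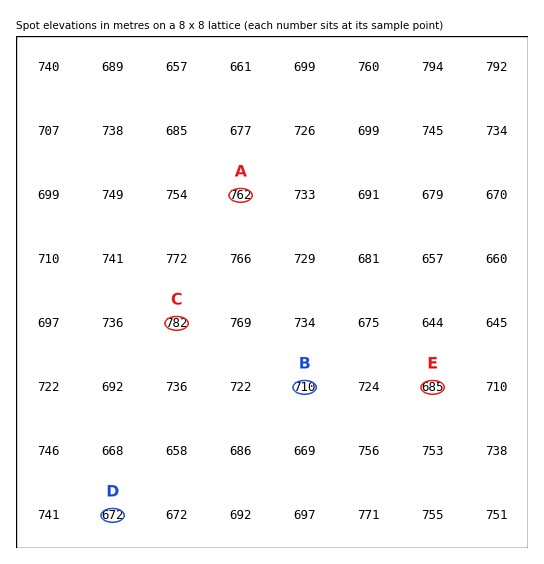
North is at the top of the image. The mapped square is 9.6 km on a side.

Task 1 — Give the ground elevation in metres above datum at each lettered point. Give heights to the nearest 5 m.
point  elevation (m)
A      760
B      710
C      780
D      670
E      685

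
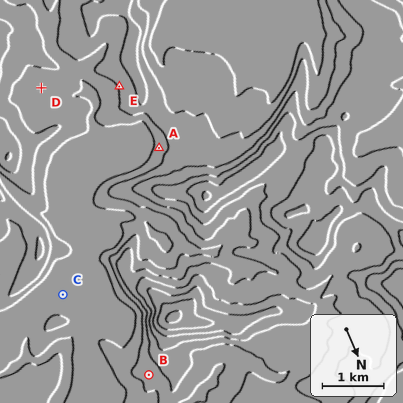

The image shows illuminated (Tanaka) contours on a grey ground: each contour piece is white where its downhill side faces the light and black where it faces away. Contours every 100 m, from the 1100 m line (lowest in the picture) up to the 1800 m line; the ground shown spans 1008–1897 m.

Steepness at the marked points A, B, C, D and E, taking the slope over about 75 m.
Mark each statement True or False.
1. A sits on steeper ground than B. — True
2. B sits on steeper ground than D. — True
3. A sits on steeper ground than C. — True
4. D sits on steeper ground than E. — False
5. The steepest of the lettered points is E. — False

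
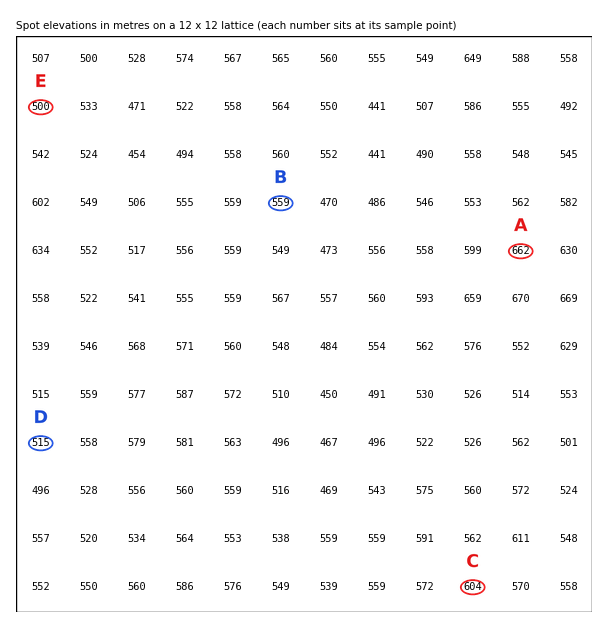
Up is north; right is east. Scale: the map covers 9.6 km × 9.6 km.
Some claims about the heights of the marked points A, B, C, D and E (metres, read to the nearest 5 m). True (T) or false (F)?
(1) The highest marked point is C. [F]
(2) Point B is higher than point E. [T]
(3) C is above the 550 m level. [T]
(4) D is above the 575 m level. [F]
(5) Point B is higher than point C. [F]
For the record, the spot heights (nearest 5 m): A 660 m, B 560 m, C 605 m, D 515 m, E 500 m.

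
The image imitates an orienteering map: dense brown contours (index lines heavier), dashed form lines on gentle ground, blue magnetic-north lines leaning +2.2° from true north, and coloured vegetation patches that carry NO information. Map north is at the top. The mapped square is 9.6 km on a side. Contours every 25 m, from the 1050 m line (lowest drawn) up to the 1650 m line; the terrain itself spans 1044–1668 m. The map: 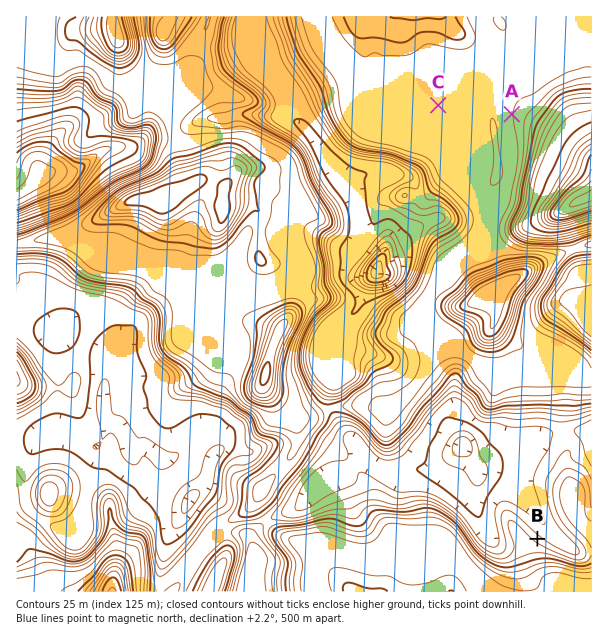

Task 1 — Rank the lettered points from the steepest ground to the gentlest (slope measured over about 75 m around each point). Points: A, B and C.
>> B A C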